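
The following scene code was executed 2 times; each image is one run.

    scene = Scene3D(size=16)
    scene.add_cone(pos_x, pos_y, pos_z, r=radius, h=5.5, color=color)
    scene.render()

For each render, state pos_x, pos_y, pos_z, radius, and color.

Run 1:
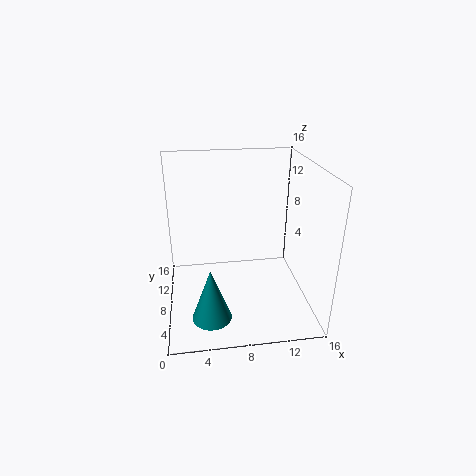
pos_x = 4.5, pos_y = 2.5, pos_z = 2, radius = 2, color = 'teal'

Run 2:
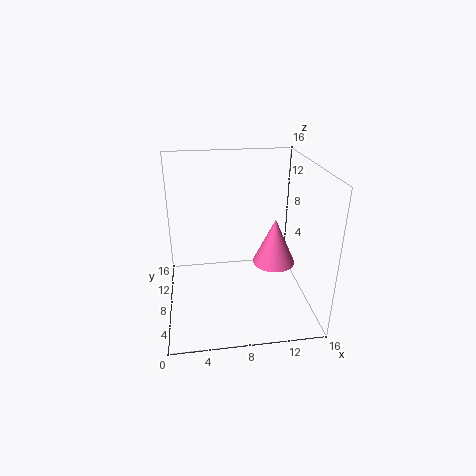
pos_x = 12.5, pos_y = 9, pos_z = 4, radius = 2.5, color = 'hotpink'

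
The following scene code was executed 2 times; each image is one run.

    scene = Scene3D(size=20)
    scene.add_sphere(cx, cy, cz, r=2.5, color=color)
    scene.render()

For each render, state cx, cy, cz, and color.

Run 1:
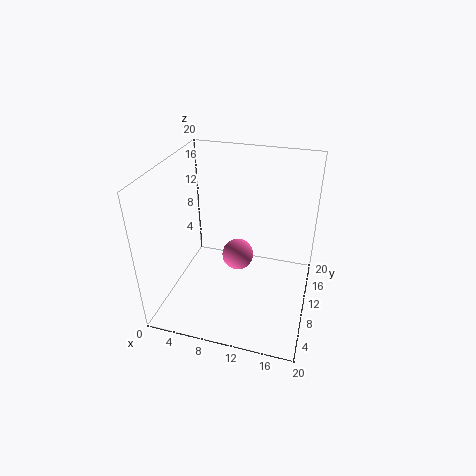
cx = 8.5; cy = 15; cz = 3.5; color = 'hotpink'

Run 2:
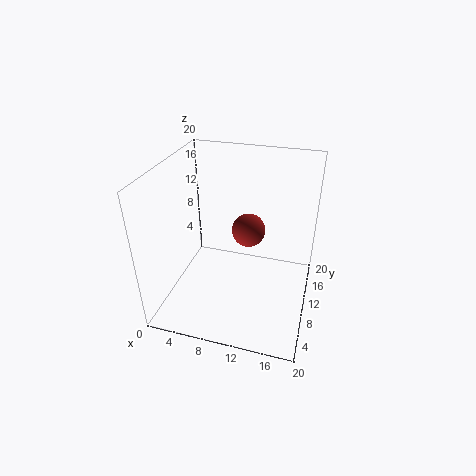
cx = 10.5; cy = 14; cz = 9; color = 'brown'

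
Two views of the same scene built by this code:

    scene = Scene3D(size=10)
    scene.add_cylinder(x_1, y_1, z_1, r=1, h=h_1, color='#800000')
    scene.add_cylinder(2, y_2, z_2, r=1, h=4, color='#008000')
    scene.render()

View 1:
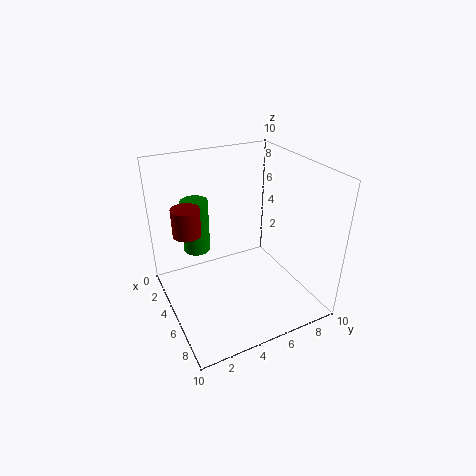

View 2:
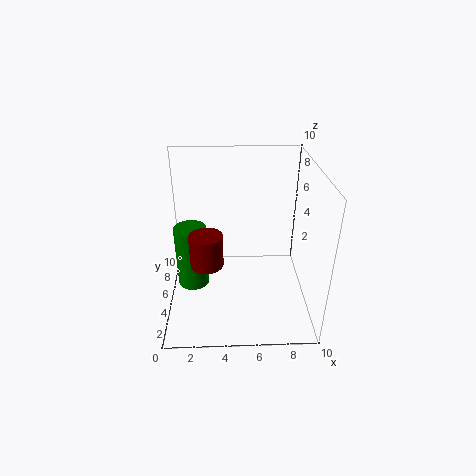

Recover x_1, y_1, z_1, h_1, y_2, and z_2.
x_1 = 3
y_1 = 2
z_1 = 5
h_1 = 2
y_2 = 3
z_2 = 3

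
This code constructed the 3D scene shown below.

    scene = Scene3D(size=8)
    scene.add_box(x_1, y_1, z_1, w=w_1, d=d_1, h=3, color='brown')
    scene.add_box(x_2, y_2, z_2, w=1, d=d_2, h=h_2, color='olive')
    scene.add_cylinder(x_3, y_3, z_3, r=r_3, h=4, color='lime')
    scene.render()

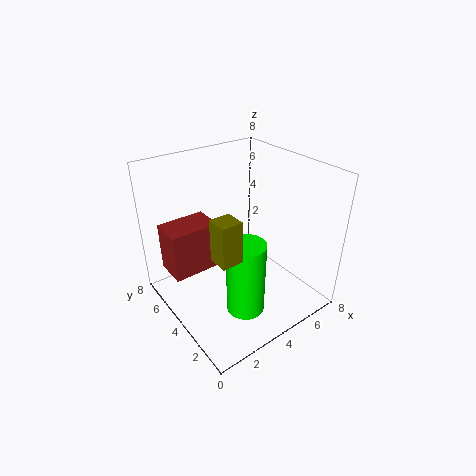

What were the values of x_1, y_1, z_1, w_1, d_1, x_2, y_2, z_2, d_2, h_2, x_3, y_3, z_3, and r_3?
x_1 = 1
y_1 = 6
z_1 = 1
w_1 = 3
d_1 = 2
x_2 = 1
y_2 = 1
z_2 = 5
d_2 = 1
h_2 = 2
x_3 = 3
y_3 = 2
z_3 = 1
r_3 = 1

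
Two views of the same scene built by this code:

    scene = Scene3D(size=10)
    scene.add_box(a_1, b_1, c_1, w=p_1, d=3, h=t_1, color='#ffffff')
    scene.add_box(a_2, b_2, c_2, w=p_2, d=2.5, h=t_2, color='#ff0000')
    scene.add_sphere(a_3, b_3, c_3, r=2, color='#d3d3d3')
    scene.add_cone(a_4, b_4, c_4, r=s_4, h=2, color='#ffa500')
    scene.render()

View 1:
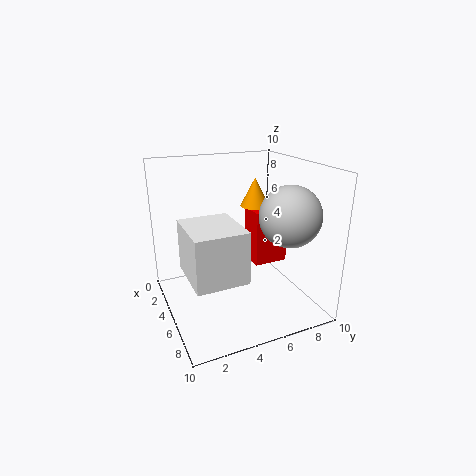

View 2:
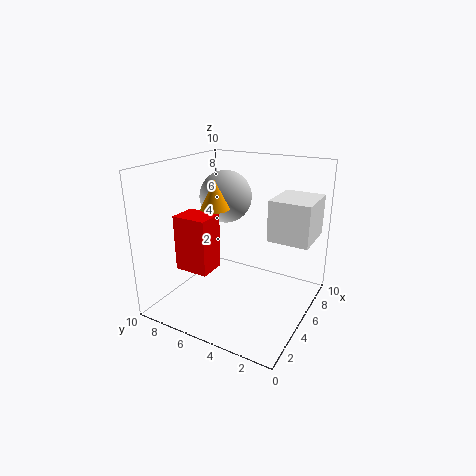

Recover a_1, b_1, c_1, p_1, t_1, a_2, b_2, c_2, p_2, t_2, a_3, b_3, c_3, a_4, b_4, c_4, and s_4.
a_1 = 6.5
b_1 = 0.5
c_1 = 4.5
p_1 = 3.5
t_1 = 3
a_2 = 3
b_2 = 6.5
c_2 = 2.5
p_2 = 2
t_2 = 4
a_3 = 7.5
b_3 = 7.5
c_3 = 7
a_4 = 4.5
b_4 = 6.5
c_4 = 7
s_4 = 1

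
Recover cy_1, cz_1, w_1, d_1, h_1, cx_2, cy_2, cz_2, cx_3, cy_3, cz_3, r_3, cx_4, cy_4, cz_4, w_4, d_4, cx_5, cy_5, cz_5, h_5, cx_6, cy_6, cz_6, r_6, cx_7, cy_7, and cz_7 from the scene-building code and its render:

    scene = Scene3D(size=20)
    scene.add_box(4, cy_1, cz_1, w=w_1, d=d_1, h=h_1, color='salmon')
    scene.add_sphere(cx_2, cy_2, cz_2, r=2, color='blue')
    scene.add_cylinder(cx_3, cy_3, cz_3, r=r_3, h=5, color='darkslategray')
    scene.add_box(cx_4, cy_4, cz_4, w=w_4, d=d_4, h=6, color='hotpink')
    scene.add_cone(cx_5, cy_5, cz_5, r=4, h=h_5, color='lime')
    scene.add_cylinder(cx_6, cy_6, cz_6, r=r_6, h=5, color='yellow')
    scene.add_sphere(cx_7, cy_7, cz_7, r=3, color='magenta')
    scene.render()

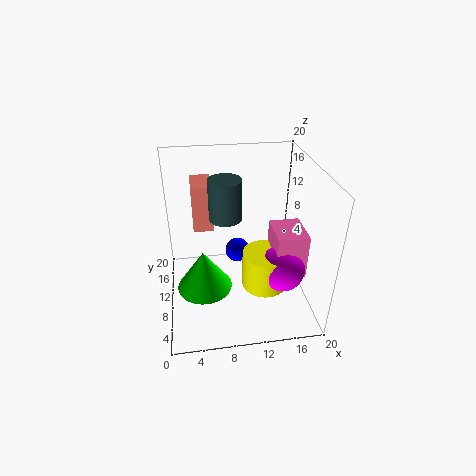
cy_1 = 14
cz_1 = 9
w_1 = 3
d_1 = 5
h_1 = 7
cx_2 = 11
cy_2 = 17
cz_2 = 3
cx_3 = 8
cy_3 = 7
cz_3 = 15
r_3 = 2
cx_4 = 14
cy_4 = 4
cz_4 = 7
w_4 = 4
d_4 = 5
cx_5 = 5
cy_5 = 10
cz_5 = 2
h_5 = 6
cx_6 = 13
cy_6 = 6
cz_6 = 5
r_6 = 3
cx_7 = 15
cy_7 = 5
cz_7 = 8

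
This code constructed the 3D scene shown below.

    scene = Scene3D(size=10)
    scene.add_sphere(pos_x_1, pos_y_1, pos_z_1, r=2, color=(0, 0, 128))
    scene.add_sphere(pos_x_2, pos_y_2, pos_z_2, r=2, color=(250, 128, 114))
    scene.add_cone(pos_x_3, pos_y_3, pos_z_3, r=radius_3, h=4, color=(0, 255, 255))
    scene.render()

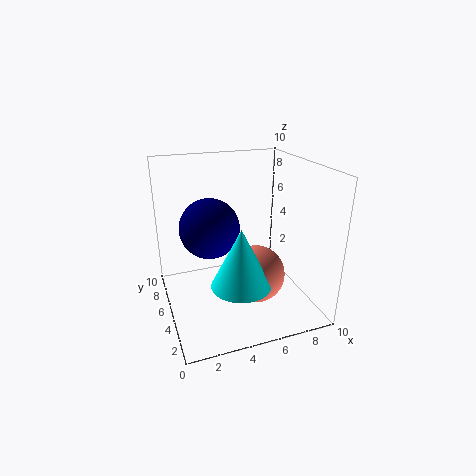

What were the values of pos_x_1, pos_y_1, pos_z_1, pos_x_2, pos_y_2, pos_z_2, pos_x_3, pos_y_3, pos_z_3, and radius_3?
pos_x_1 = 3, pos_y_1 = 5, pos_z_1 = 6, pos_x_2 = 6, pos_y_2 = 4, pos_z_2 = 2.5, pos_x_3 = 4.5, pos_y_3 = 3, pos_z_3 = 2.5, radius_3 = 2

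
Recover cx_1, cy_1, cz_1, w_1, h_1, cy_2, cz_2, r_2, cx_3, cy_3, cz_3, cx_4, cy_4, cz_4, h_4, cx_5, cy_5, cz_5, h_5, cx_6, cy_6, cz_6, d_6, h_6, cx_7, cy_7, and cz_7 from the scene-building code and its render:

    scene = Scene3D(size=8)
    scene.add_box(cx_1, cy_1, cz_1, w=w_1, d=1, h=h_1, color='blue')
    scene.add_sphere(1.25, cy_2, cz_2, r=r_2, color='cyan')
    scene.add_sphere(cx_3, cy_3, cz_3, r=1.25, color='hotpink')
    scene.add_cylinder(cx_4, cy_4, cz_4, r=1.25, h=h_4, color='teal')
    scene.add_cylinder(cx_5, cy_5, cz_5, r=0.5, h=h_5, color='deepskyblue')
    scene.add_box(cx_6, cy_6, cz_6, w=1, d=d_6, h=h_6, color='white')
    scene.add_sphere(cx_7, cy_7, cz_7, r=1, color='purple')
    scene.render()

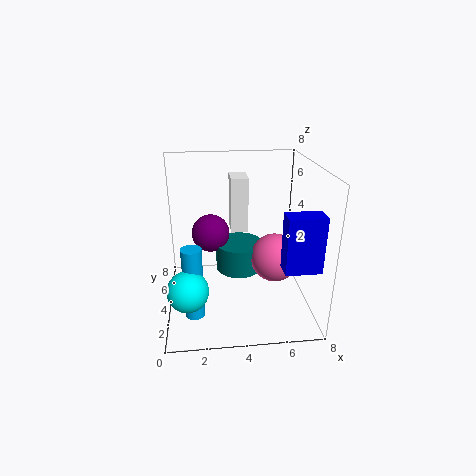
cx_1 = 5.75, cy_1 = 0.25, cz_1 = 3.75, w_1 = 1.75, h_1 = 2.75, cy_2 = 1, cz_2 = 2.75, r_2 = 1, cx_3 = 5.75, cy_3 = 2.5, cz_3 = 3.5, cx_4 = 4, cy_4 = 3.5, cz_4 = 2.5, h_4 = 1.5, cx_5 = 1.5, cy_5 = 1.5, cz_5 = 1, h_5 = 3.75, cx_6 = 3.75, cy_6 = 5.25, cz_6 = 3.75, d_6 = 1.5, h_6 = 3.25, cx_7 = 2.5, cy_7 = 3.75, cz_7 = 4.5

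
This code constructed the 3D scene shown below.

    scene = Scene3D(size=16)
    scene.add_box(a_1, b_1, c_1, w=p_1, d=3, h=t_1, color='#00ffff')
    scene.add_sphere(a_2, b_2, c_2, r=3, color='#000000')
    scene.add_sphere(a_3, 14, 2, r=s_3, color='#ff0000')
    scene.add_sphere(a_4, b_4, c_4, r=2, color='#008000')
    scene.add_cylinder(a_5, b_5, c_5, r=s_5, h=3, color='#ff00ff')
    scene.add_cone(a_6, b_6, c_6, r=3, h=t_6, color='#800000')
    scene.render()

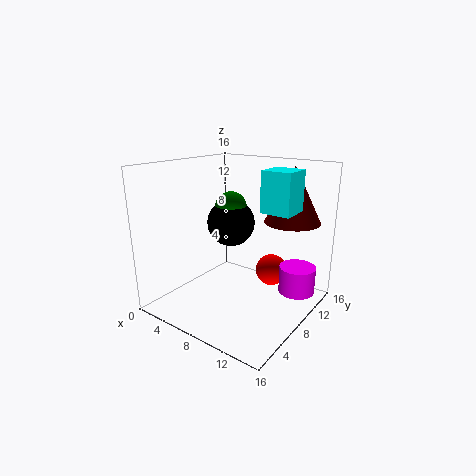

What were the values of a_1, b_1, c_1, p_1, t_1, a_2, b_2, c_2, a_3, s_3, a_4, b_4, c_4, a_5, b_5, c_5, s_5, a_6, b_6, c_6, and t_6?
a_1 = 12, b_1 = 6, c_1 = 12, p_1 = 3, t_1 = 4, a_2 = 4, b_2 = 12, c_2 = 8, a_3 = 9, s_3 = 2, a_4 = 4, b_4 = 12, c_4 = 10, a_5 = 14, b_5 = 11, c_5 = 2, s_5 = 2, a_6 = 13, b_6 = 11, c_6 = 10, t_6 = 6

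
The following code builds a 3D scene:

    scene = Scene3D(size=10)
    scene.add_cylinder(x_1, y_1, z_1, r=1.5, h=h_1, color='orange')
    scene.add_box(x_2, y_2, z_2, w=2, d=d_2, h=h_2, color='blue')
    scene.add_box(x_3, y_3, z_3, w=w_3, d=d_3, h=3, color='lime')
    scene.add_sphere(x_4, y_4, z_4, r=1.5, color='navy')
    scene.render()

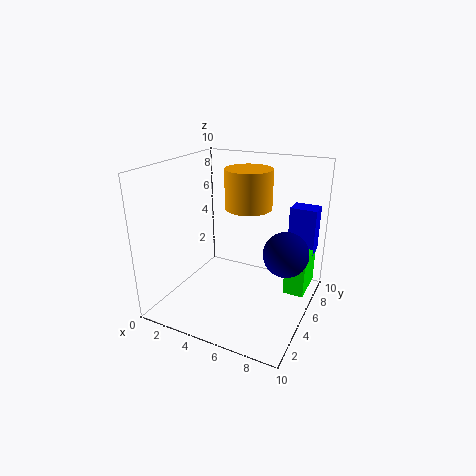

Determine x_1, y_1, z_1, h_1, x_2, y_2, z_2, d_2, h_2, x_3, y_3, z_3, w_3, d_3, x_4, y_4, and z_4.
x_1 = 6, y_1 = 4.5, z_1 = 7.5, h_1 = 2.5, x_2 = 7.5, y_2 = 8.5, z_2 = 3, d_2 = 1.5, h_2 = 3.5, x_3 = 8, y_3 = 6.5, z_3 = 0.5, w_3 = 1.5, d_3 = 3, x_4 = 8.5, y_4 = 5, z_4 = 4.5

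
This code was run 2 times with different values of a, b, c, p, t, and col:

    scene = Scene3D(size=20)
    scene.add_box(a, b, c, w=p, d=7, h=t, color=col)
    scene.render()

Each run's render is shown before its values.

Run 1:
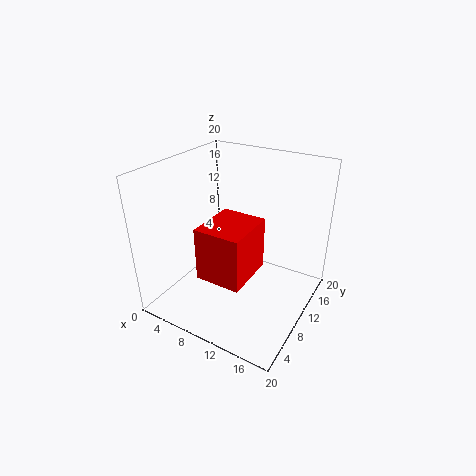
a = 8, b = 3, c = 7, p = 6, t = 7, col = 'red'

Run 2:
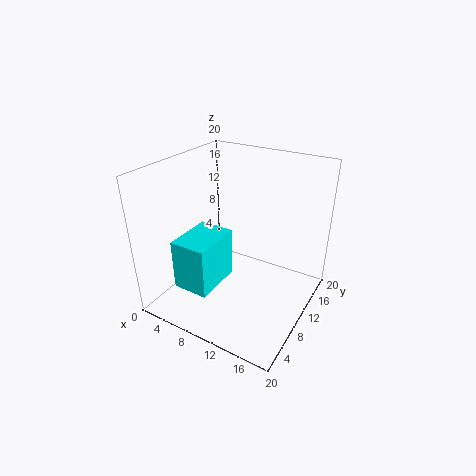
a = 4, b = 3, c = 4, p = 5, t = 7, col = 'cyan'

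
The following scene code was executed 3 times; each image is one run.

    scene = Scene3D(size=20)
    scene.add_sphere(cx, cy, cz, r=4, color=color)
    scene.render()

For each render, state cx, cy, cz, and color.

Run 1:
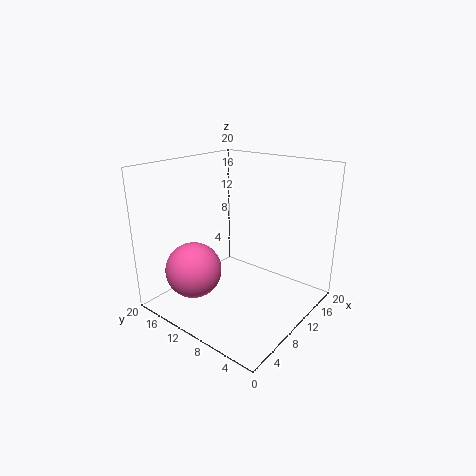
cx = 6; cy = 15; cz = 5; color = 'hotpink'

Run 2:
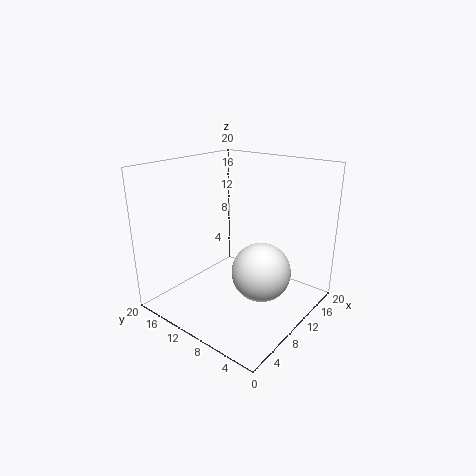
cx = 10; cy = 6; cz = 6; color = 'white'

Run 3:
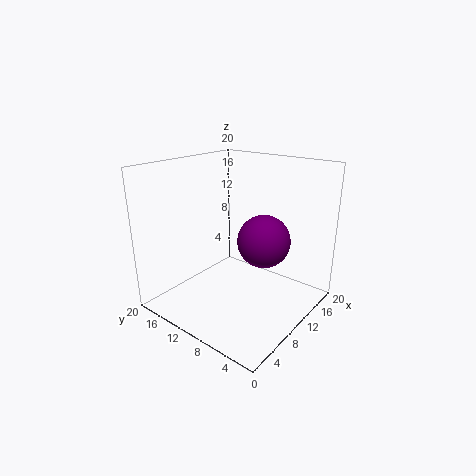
cx = 15; cy = 9; cz = 8; color = 'purple'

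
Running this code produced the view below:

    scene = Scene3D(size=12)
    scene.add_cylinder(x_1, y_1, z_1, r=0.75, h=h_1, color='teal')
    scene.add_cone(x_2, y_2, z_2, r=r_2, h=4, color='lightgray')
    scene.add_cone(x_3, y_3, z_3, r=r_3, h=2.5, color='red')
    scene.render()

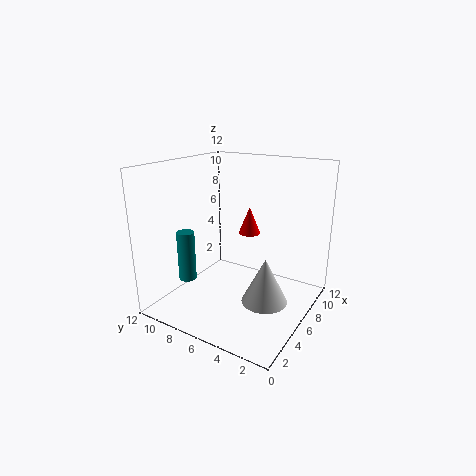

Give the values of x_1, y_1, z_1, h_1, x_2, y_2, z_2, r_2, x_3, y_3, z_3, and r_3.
x_1 = 3.75
y_1 = 9.75
z_1 = 2.25
h_1 = 4.25
x_2 = 6.75
y_2 = 3.75
z_2 = 0.25
r_2 = 2
x_3 = 9.25
y_3 = 6.75
z_3 = 5.25
r_3 = 1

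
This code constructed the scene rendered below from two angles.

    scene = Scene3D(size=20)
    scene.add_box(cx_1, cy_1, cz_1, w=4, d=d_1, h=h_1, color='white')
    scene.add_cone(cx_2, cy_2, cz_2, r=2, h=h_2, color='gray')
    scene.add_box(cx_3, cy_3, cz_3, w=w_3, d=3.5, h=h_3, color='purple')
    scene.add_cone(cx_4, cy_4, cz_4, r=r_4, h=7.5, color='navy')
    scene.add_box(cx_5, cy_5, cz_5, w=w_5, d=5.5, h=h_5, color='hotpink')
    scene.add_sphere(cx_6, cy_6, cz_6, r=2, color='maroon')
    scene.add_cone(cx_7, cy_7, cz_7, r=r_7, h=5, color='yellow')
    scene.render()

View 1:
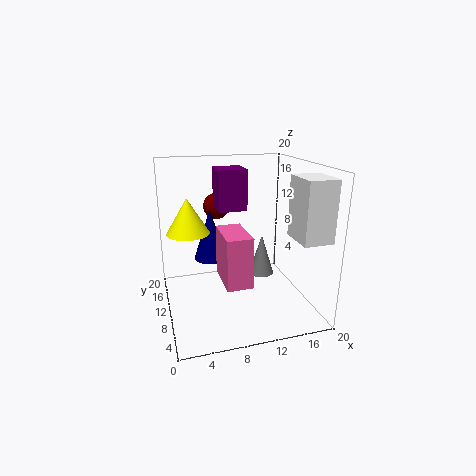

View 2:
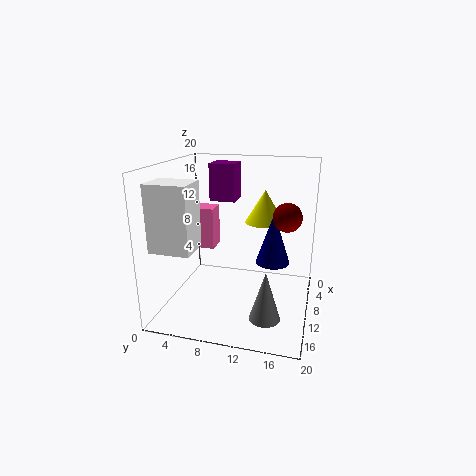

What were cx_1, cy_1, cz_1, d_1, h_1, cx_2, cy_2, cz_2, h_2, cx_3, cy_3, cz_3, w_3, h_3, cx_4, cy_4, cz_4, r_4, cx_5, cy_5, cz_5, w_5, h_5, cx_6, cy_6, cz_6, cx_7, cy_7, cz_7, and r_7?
cx_1 = 16
cy_1 = 2
cz_1 = 11
d_1 = 5
h_1 = 8
cx_2 = 15.5
cy_2 = 15
cz_2 = 1.5
h_2 = 6.5
cx_3 = 6.5
cy_3 = 6
cz_3 = 15
w_3 = 3.5
h_3 = 5
cx_4 = 7
cy_4 = 14.5
cz_4 = 5.5
r_4 = 2.5
cx_5 = 6
cy_5 = 0.5
cz_5 = 7.5
w_5 = 3
h_5 = 6
cx_6 = 8.5
cy_6 = 16.5
cz_6 = 13
cx_7 = 3.5
cy_7 = 12.5
cz_7 = 10.5
r_7 = 3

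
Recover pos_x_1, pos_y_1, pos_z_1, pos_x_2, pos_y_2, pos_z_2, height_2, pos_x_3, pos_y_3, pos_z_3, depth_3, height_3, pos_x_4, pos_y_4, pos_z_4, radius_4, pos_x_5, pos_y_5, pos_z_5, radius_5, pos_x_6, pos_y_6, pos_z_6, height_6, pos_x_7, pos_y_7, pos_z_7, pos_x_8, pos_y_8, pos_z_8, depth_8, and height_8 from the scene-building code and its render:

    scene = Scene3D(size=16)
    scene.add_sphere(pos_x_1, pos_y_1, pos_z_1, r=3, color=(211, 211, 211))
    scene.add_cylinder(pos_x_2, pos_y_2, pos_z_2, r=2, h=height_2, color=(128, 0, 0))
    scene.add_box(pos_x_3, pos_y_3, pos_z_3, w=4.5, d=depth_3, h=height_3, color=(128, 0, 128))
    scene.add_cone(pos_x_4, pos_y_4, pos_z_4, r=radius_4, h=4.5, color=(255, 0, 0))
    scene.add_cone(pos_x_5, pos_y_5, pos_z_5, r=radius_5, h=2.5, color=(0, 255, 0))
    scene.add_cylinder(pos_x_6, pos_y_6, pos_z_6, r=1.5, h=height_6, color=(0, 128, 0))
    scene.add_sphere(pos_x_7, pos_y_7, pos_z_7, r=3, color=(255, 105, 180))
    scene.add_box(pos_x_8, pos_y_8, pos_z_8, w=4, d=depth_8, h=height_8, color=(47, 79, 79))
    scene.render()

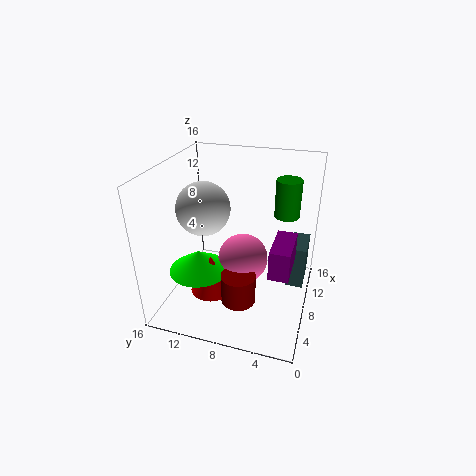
pos_x_1 = 8; pos_y_1 = 12; pos_z_1 = 11; pos_x_2 = 6.5; pos_y_2 = 7.5; pos_z_2 = 0.5; height_2 = 3.5; pos_x_3 = 3; pos_y_3 = 1.5; pos_z_3 = 7; depth_3 = 2; height_3 = 3; pos_x_4 = 7; pos_y_4 = 11; pos_z_4 = 1; radius_4 = 2.5; pos_x_5 = 7; pos_y_5 = 12.5; pos_z_5 = 3.5; radius_5 = 3.5; pos_x_6 = 13; pos_y_6 = 3.5; pos_z_6 = 9; height_6 = 4.5; pos_x_7 = 10; pos_y_7 = 8; pos_z_7 = 4; pos_x_8 = 9; pos_y_8 = 0.5; pos_z_8 = 2; depth_8 = 2; height_8 = 5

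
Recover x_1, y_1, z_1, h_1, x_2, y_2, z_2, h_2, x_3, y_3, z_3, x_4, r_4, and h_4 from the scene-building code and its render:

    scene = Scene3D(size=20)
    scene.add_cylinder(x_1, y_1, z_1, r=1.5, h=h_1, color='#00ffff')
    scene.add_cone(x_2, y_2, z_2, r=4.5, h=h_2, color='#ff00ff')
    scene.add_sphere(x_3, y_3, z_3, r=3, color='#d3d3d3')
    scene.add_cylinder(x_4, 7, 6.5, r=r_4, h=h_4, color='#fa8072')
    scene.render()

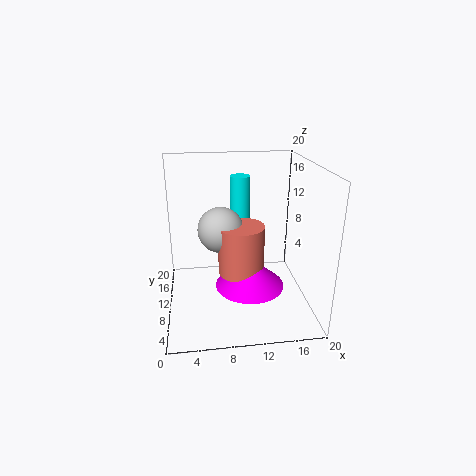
x_1 = 11, y_1 = 15, z_1 = 7.5, h_1 = 10, x_2 = 11, y_2 = 6, z_2 = 5, h_2 = 4, x_3 = 7.5, y_3 = 8.5, z_3 = 12, x_4 = 10, r_4 = 3, h_4 = 6.5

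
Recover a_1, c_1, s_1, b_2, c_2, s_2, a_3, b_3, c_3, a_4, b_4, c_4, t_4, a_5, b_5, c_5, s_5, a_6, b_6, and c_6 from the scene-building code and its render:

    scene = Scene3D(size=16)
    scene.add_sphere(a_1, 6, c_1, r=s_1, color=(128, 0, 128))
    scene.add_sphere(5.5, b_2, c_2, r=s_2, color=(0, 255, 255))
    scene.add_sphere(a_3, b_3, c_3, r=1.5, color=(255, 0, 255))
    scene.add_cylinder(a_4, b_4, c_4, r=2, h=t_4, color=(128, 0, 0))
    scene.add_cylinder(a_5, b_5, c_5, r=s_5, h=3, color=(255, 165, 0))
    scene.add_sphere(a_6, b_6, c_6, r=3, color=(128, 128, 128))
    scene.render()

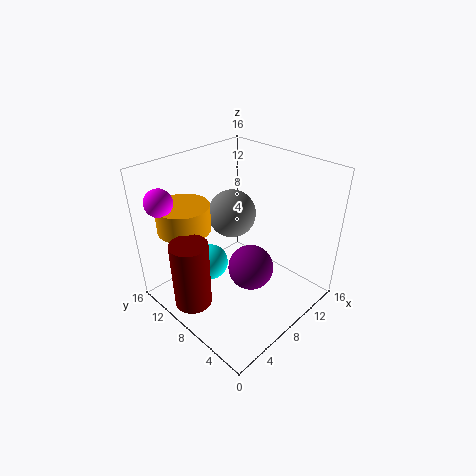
a_1 = 8
c_1 = 5
s_1 = 2.5
b_2 = 10
c_2 = 5
s_2 = 2
a_3 = 2
b_3 = 13.5
c_3 = 12.5
a_4 = 2
b_4 = 9
c_4 = 2
t_4 = 7.5
a_5 = 4.5
b_5 = 13
c_5 = 8.5
s_5 = 3
a_6 = 11.5
b_6 = 12.5
c_6 = 8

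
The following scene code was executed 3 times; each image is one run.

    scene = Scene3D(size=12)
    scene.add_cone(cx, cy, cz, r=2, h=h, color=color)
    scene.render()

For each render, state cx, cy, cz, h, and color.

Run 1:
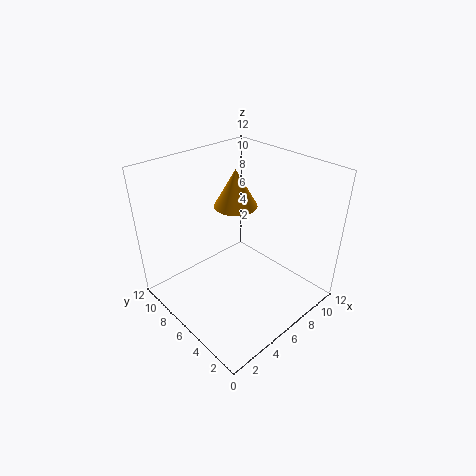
cx = 8.5; cy = 9; cz = 7; h = 3.5; color = 'orange'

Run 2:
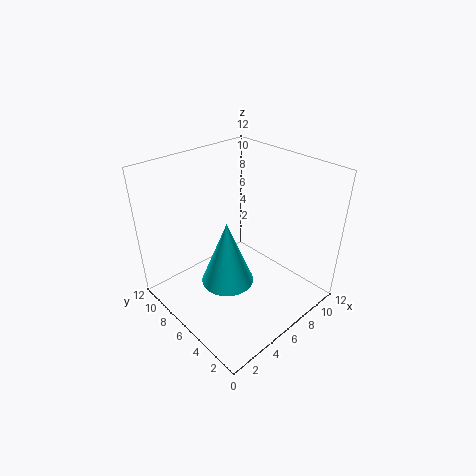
cx = 3.5; cy = 4.5; cz = 4; h = 5; color = 'cyan'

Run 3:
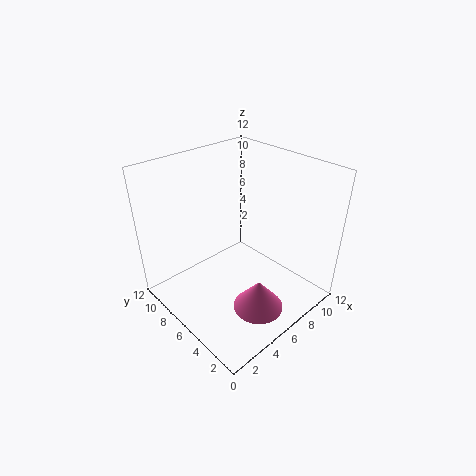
cx = 5; cy = 2.5; cz = 1.5; h = 2.5; color = 'hotpink'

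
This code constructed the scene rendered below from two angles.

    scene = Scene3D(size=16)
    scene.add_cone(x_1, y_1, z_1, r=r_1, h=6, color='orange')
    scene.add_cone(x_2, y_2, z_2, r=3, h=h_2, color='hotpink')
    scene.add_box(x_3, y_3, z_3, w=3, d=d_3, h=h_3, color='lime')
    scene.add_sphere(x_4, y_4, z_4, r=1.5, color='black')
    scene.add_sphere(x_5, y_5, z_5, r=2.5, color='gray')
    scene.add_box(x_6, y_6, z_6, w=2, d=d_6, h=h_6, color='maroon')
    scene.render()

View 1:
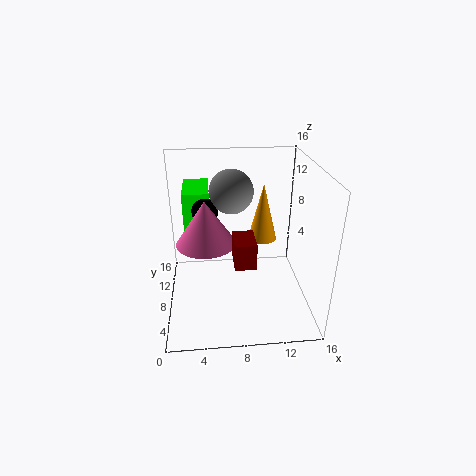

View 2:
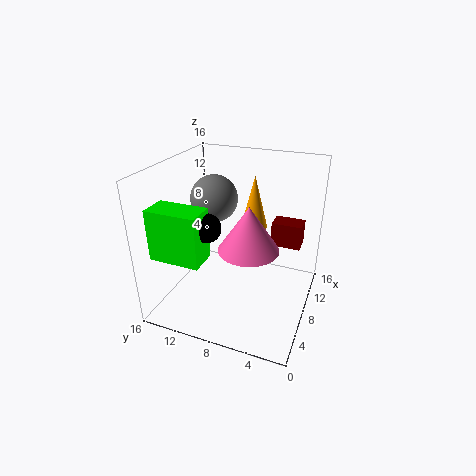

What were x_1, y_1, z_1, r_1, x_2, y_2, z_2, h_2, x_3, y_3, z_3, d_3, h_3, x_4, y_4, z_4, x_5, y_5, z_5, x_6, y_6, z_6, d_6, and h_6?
x_1 = 10.5
y_1 = 7
z_1 = 8.5
r_1 = 1.5
x_2 = 4.5
y_2 = 5.5
z_2 = 9
h_2 = 4.5
x_3 = 2
y_3 = 10
z_3 = 7
d_3 = 5.5
h_3 = 5.5
x_4 = 4.5
y_4 = 10
z_4 = 10.5
x_5 = 7.5
y_5 = 10.5
z_5 = 12.5
x_6 = 7
y_6 = 1
z_6 = 8.5
d_6 = 3
h_6 = 2.5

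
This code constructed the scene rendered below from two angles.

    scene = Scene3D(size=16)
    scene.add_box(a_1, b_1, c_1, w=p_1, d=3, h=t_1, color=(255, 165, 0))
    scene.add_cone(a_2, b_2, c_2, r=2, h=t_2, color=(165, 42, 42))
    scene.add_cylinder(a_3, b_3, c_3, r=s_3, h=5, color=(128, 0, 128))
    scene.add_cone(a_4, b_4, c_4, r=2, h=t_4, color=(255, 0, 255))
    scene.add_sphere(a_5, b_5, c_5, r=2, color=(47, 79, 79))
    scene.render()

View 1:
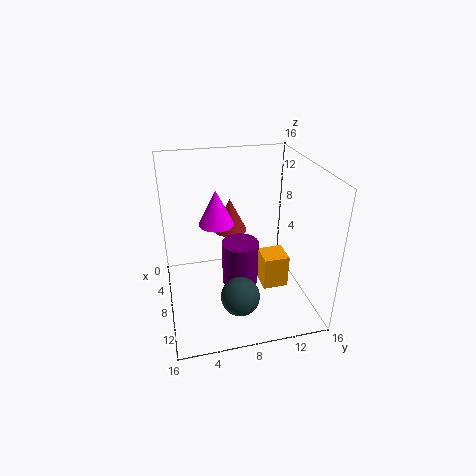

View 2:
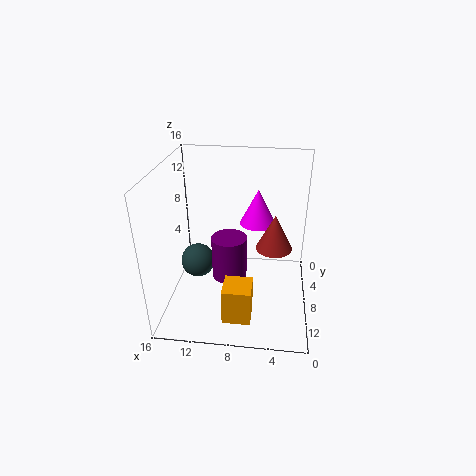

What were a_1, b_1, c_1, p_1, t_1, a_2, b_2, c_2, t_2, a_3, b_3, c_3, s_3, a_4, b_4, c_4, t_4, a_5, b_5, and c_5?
a_1 = 6, b_1 = 11, c_1 = 1, p_1 = 3, t_1 = 4, a_2 = 4, b_2 = 8, c_2 = 7, t_2 = 4, a_3 = 9, b_3 = 8, c_3 = 3, s_3 = 2, a_4 = 6, b_4 = 6, c_4 = 9, t_4 = 4, a_5 = 13, b_5 = 7, c_5 = 4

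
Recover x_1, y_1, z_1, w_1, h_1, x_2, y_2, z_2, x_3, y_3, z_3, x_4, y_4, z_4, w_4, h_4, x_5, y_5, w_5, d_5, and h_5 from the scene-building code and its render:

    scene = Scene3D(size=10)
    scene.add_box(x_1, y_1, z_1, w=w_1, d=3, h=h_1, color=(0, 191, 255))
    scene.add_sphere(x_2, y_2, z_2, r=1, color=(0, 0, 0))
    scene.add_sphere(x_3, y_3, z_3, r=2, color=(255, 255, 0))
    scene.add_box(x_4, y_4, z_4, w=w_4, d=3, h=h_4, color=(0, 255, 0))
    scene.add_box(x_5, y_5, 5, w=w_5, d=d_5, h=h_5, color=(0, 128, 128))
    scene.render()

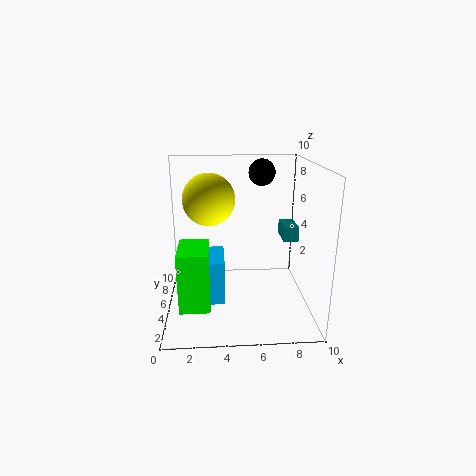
x_1 = 2
y_1 = 3
z_1 = 1
w_1 = 2
h_1 = 3
x_2 = 7
y_2 = 8
z_2 = 9
x_3 = 3
y_3 = 8
z_3 = 7
x_4 = 1
y_4 = 2
z_4 = 1
w_4 = 2
h_4 = 4
x_5 = 8
y_5 = 4
w_5 = 1
d_5 = 2
h_5 = 1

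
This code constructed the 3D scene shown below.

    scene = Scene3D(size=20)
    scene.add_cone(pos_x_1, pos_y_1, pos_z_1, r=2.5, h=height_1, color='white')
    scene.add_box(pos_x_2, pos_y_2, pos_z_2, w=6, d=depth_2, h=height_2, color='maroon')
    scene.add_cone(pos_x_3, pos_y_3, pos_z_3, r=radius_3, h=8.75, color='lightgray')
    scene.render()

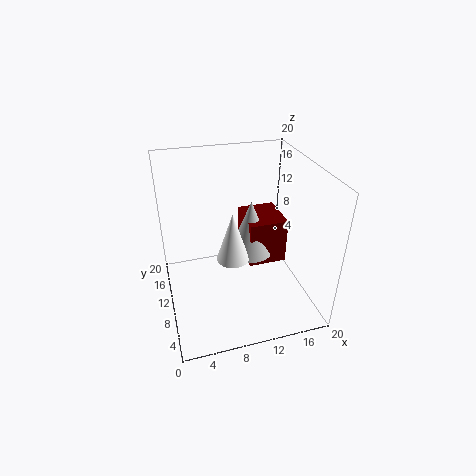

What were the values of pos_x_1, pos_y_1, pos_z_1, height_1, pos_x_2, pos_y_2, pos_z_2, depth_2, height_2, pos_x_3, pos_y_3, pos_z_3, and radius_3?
pos_x_1 = 10, pos_y_1 = 12.75, pos_z_1 = 4.5, height_1 = 7.75, pos_x_2 = 12.75, pos_y_2 = 12.5, pos_z_2 = 2.5, depth_2 = 6.75, height_2 = 7.25, pos_x_3 = 13.5, pos_y_3 = 14.75, pos_z_3 = 4, radius_3 = 3.5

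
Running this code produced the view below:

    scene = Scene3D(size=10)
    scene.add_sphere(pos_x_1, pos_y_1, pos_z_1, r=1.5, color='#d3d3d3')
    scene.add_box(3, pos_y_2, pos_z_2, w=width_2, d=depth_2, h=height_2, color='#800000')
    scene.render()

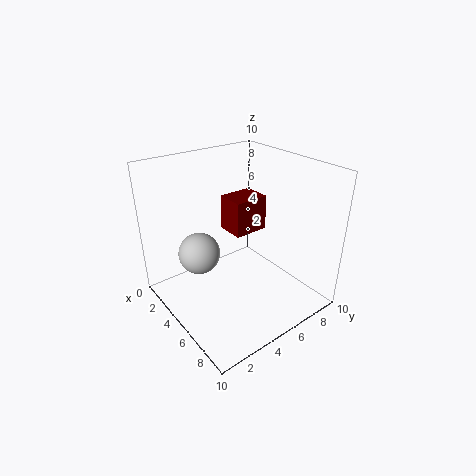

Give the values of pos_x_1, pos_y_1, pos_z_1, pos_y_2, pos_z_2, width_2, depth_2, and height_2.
pos_x_1 = 3; pos_y_1 = 3; pos_z_1 = 3.5; pos_y_2 = 5; pos_z_2 = 5; width_2 = 2; depth_2 = 2.5; height_2 = 2.5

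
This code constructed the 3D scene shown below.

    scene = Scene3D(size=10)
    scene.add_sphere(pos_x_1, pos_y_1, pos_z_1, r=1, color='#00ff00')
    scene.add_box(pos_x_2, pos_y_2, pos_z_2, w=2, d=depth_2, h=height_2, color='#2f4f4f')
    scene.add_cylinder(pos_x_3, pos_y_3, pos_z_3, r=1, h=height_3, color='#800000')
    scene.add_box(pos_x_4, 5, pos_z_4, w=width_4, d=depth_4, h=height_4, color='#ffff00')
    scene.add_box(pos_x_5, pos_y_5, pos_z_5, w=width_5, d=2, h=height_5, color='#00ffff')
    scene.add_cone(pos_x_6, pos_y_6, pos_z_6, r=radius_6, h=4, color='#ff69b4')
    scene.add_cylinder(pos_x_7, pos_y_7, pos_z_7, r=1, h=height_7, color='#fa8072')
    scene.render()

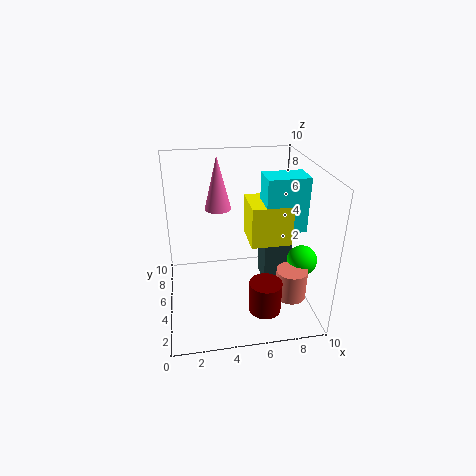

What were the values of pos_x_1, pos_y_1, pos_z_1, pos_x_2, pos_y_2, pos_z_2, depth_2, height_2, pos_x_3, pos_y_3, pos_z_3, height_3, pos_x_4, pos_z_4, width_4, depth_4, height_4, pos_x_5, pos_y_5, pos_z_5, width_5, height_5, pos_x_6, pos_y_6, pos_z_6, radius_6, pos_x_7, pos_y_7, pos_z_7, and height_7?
pos_x_1 = 9
pos_y_1 = 3
pos_z_1 = 4
pos_x_2 = 7
pos_y_2 = 5
pos_z_2 = 1
depth_2 = 2
height_2 = 3
pos_x_3 = 6
pos_y_3 = 1
pos_z_3 = 2
height_3 = 2
pos_x_4 = 6
pos_z_4 = 4
width_4 = 3
depth_4 = 3
height_4 = 3
pos_x_5 = 7
pos_y_5 = 5
pos_z_5 = 5
width_5 = 3
height_5 = 4
pos_x_6 = 4
pos_y_6 = 8
pos_z_6 = 6
radius_6 = 1
pos_x_7 = 8
pos_y_7 = 2
pos_z_7 = 2
height_7 = 2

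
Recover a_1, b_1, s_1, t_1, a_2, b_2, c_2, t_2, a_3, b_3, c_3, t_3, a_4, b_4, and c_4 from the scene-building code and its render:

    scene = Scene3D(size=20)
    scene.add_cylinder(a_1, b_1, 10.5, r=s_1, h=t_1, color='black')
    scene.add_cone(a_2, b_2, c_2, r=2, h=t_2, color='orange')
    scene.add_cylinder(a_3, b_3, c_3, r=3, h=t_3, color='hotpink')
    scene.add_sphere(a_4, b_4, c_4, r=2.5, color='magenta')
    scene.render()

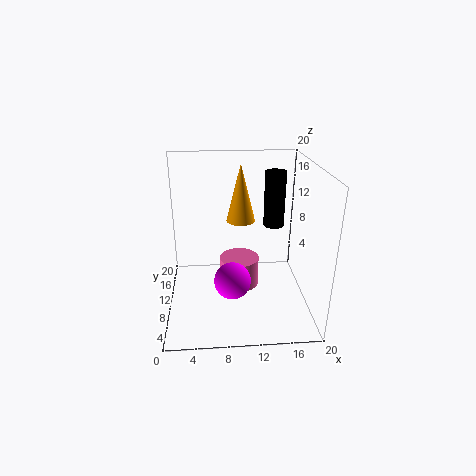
a_1 = 15.5; b_1 = 13; s_1 = 1.5; t_1 = 8; a_2 = 10.5; b_2 = 11.5; c_2 = 12; t_2 = 8; a_3 = 10.5; b_3 = 13.5; c_3 = 0.5; t_3 = 4.5; a_4 = 9; b_4 = 7; c_4 = 5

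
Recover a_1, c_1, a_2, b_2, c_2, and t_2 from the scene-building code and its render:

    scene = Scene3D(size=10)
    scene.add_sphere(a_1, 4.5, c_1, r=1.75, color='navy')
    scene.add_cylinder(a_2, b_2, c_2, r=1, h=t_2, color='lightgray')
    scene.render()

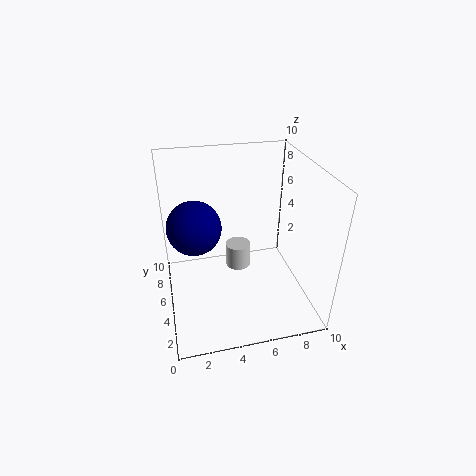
a_1 = 2; c_1 = 6.5; a_2 = 5.75; b_2 = 8; c_2 = 0.5; t_2 = 2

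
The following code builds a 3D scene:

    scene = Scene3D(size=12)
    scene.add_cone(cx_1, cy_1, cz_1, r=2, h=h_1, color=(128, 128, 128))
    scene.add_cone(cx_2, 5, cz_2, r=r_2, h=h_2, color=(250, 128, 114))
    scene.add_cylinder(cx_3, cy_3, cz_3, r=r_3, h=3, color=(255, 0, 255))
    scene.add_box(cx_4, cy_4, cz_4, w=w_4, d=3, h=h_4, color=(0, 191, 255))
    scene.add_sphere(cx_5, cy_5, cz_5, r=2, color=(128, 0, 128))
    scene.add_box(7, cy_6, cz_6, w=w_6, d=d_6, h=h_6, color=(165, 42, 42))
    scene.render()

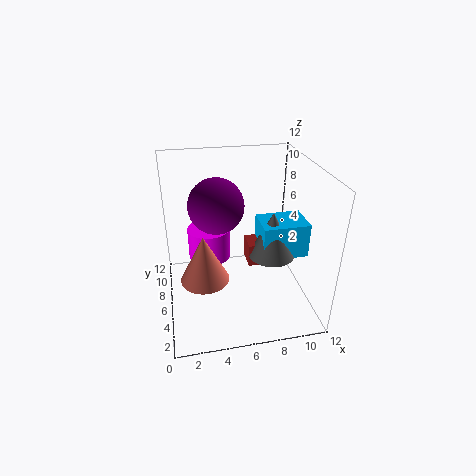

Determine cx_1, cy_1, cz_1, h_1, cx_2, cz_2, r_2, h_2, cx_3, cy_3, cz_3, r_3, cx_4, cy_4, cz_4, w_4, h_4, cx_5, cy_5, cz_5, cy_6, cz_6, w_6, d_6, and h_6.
cx_1 = 9; cy_1 = 6; cz_1 = 4; h_1 = 4; cx_2 = 3; cz_2 = 3; r_2 = 2; h_2 = 4; cx_3 = 4; cy_3 = 10; cz_3 = 2; r_3 = 2; cx_4 = 8; cy_4 = 5; cz_4 = 4; w_4 = 4; h_4 = 3; cx_5 = 4; cy_5 = 4; cz_5 = 10; cy_6 = 6; cz_6 = 3; w_6 = 2; d_6 = 2; h_6 = 2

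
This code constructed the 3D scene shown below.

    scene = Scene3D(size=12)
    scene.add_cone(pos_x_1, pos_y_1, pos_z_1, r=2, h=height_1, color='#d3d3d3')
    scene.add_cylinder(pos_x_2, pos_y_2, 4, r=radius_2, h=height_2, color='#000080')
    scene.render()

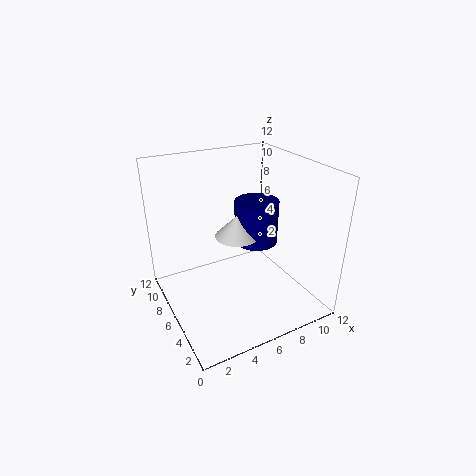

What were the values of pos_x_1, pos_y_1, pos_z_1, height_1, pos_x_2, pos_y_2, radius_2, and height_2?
pos_x_1 = 7
pos_y_1 = 8
pos_z_1 = 5
height_1 = 2
pos_x_2 = 9
pos_y_2 = 8
radius_2 = 2
height_2 = 4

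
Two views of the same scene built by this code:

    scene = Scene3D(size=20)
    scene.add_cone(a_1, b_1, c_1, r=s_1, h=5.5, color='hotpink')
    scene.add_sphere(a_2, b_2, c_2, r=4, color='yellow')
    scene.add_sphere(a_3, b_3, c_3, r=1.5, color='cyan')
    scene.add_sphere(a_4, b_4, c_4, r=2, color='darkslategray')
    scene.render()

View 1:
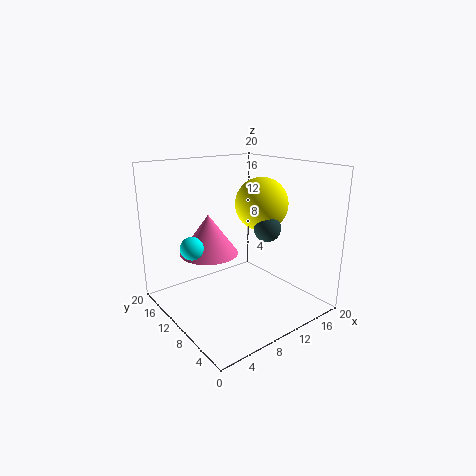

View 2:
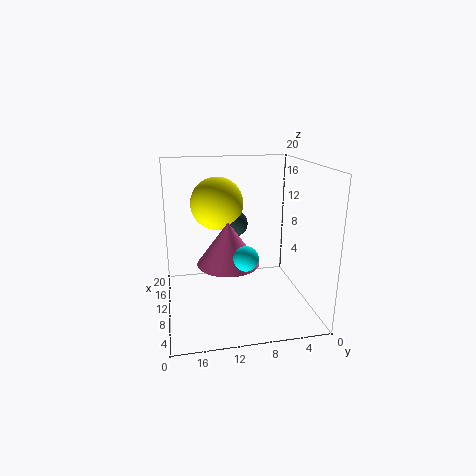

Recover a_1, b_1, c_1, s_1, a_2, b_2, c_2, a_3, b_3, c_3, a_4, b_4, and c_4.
a_1 = 6.5; b_1 = 12; c_1 = 8; s_1 = 4; a_2 = 16; b_2 = 12; c_2 = 13.5; a_3 = 3; b_3 = 10.5; c_3 = 10; a_4 = 15; b_4 = 9.5; c_4 = 10.5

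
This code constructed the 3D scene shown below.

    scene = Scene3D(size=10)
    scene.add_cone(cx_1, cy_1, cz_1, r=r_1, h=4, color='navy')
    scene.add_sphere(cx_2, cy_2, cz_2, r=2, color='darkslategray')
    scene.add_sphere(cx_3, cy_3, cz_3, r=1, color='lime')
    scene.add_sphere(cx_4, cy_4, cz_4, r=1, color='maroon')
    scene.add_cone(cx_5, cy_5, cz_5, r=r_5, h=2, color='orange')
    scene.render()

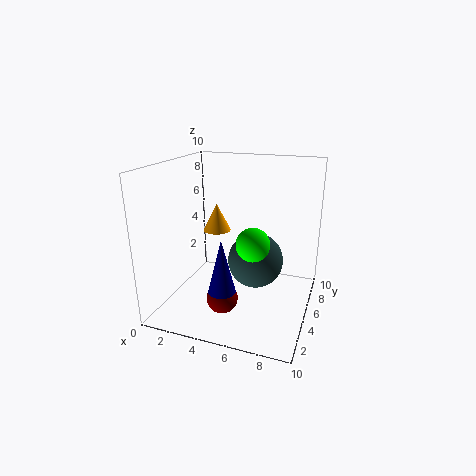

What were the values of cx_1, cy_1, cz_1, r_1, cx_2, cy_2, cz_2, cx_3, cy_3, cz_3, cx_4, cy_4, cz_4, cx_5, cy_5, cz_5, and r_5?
cx_1 = 5
cy_1 = 2
cz_1 = 2
r_1 = 1
cx_2 = 6
cy_2 = 6
cz_2 = 3
cx_3 = 7
cy_3 = 2
cz_3 = 6
cx_4 = 5
cy_4 = 2
cz_4 = 2
cx_5 = 3
cy_5 = 6
cz_5 = 5
r_5 = 1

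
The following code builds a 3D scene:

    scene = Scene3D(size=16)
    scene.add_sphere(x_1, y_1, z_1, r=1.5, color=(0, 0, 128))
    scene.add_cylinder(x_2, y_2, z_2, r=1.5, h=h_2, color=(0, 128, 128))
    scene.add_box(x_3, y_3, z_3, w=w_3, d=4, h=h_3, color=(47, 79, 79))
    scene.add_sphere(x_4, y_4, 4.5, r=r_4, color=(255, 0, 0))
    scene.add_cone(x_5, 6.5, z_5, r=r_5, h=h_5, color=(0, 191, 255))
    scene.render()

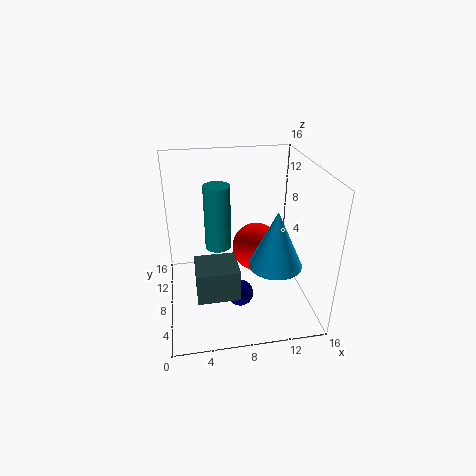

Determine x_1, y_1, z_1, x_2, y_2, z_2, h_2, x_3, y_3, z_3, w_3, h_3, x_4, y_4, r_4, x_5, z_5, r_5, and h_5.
x_1 = 8; y_1 = 6.5; z_1 = 1.5; x_2 = 6; y_2 = 10; z_2 = 6; h_2 = 7.5; x_3 = 3; y_3 = 3.5; z_3 = 3; w_3 = 4.5; h_3 = 3.5; x_4 = 11; y_4 = 11.5; r_4 = 3; x_5 = 12; z_5 = 5; r_5 = 3; h_5 = 6.5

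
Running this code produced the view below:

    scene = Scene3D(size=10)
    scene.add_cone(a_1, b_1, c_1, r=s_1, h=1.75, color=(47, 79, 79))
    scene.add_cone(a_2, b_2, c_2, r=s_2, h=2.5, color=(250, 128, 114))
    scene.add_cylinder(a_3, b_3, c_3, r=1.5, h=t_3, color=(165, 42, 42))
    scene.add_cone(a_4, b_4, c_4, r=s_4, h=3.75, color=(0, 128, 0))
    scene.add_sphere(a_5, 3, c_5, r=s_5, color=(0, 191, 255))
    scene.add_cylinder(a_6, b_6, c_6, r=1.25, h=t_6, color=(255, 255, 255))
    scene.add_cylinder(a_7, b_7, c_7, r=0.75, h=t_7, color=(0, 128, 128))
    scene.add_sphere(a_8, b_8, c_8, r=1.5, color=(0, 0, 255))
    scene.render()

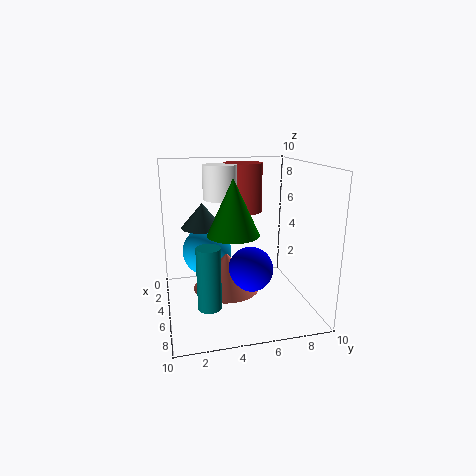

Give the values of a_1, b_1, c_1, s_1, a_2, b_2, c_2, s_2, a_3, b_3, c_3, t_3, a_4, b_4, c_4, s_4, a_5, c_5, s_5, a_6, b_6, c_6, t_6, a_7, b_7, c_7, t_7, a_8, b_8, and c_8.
a_1 = 3.5; b_1 = 2.75; c_1 = 5.5; s_1 = 1.5; a_2 = 5.75; b_2 = 4; c_2 = 1.75; s_2 = 2.25; a_3 = 1.5; b_3 = 6.25; c_3 = 6; t_3 = 3.75; a_4 = 5.75; b_4 = 4.5; c_4 = 5.5; s_4 = 1.75; a_5 = 3.75; c_5 = 3.75; s_5 = 1.75; a_6 = 2.5; b_6 = 4.25; c_6 = 7.25; t_6 = 2.5; a_7 = 7.75; b_7 = 2.5; c_7 = 1.5; t_7 = 4; a_8 = 6.5; b_8 = 5.5; c_8 = 3.25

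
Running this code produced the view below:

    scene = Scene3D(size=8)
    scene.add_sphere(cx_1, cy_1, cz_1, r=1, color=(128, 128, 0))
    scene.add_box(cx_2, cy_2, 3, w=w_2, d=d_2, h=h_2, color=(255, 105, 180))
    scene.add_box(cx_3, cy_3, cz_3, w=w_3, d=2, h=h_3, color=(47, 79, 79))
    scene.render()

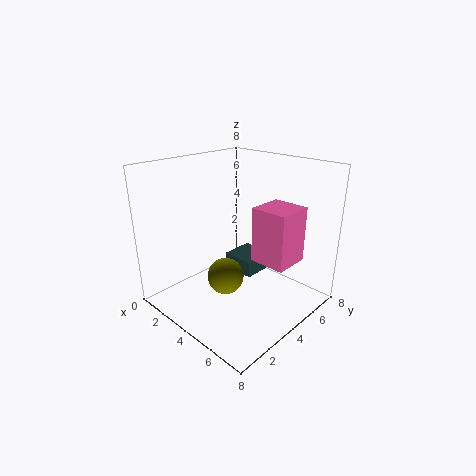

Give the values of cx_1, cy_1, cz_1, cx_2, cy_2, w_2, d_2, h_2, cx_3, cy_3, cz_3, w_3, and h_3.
cx_1 = 4, cy_1 = 3, cz_1 = 2, cx_2 = 5, cy_2 = 4, w_2 = 2, d_2 = 2, h_2 = 3, cx_3 = 2, cy_3 = 5, cz_3 = 1, w_3 = 2, h_3 = 1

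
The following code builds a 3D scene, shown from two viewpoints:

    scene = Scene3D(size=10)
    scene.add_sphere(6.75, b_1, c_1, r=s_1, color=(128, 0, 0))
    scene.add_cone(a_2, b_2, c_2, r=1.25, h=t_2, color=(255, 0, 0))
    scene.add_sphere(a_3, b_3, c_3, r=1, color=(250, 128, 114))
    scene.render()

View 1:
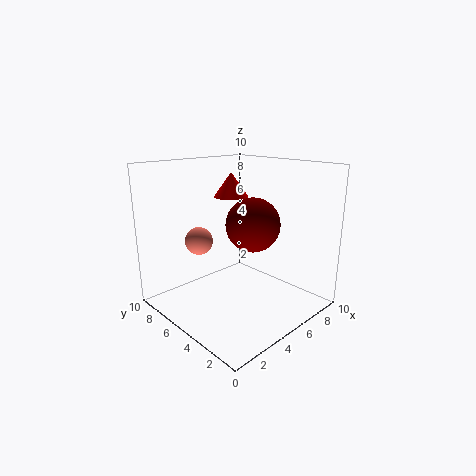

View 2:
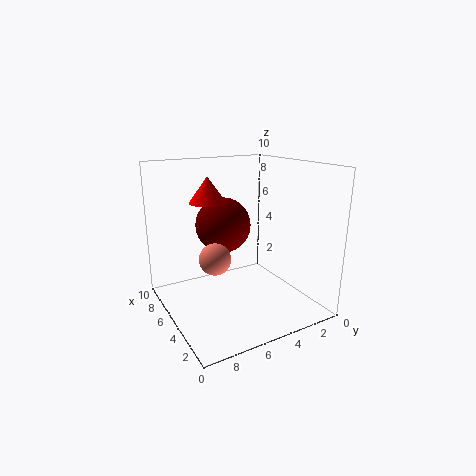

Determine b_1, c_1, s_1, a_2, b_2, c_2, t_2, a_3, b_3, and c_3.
b_1 = 5.25; c_1 = 5.5; s_1 = 2; a_2 = 6; b_2 = 6.75; c_2 = 7.5; t_2 = 1.75; a_3 = 3.5; b_3 = 7.5; c_3 = 4.5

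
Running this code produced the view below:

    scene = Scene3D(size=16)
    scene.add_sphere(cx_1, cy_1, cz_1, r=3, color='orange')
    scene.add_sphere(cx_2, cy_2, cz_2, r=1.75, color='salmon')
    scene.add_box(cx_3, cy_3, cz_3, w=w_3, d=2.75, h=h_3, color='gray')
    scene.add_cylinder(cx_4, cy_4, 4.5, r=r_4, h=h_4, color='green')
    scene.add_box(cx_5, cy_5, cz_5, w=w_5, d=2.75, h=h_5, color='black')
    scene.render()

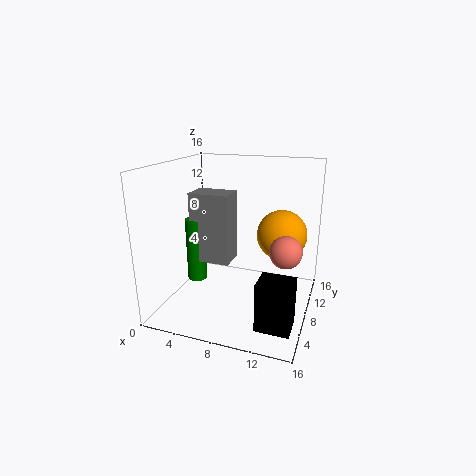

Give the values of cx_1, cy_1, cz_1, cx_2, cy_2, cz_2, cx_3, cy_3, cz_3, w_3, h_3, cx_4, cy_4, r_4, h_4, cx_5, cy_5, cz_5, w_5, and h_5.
cx_1 = 12; cy_1 = 12.5; cz_1 = 7.25; cx_2 = 13.5; cy_2 = 7.5; cz_2 = 7.25; cx_3 = 4.5; cy_3 = 3.5; cz_3 = 6.75; w_3 = 4; h_3 = 7; cx_4 = 4.75; cy_4 = 4.25; r_4 = 1; h_4 = 6.5; cx_5 = 12.25; cy_5 = 0.25; cz_5 = 2.25; w_5 = 3.25; h_5 = 4.75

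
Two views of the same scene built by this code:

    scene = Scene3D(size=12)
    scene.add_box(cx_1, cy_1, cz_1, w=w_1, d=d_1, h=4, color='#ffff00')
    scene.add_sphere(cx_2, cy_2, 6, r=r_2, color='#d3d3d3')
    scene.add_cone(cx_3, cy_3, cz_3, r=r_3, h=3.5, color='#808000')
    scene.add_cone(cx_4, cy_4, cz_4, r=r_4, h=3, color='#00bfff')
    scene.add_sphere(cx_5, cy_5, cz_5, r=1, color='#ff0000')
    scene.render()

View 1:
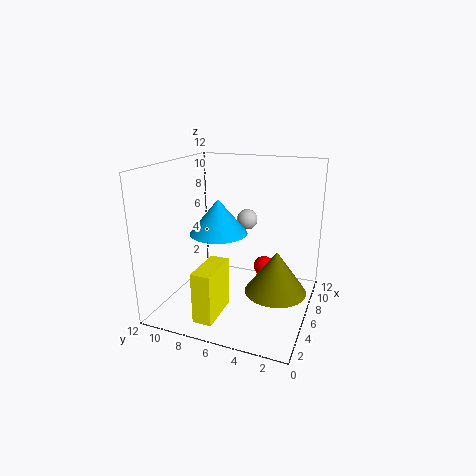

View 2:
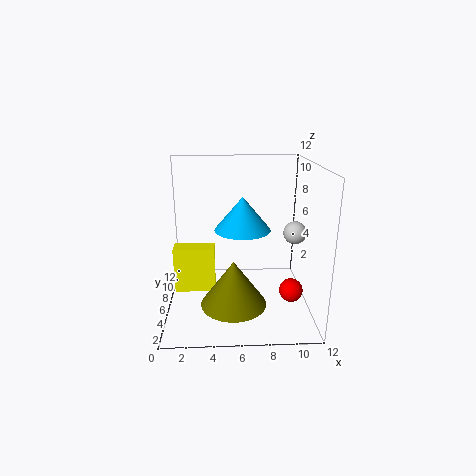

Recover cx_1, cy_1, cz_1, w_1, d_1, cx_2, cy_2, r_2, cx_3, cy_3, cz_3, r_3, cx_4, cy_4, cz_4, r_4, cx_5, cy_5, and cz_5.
cx_1 = 0.5; cy_1 = 6; cz_1 = 1; w_1 = 3.5; d_1 = 1.5; cx_2 = 11; cy_2 = 7; r_2 = 1; cx_3 = 5.5; cy_3 = 2.5; cz_3 = 2; r_3 = 2.5; cx_4 = 6.5; cy_4 = 8; cz_4 = 6; r_4 = 2.5; cx_5 = 10.5; cy_5 = 5; cz_5 = 1.5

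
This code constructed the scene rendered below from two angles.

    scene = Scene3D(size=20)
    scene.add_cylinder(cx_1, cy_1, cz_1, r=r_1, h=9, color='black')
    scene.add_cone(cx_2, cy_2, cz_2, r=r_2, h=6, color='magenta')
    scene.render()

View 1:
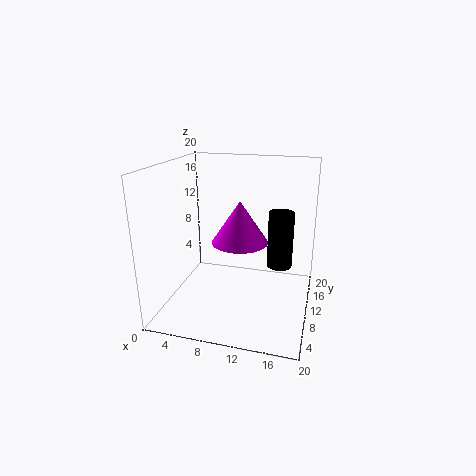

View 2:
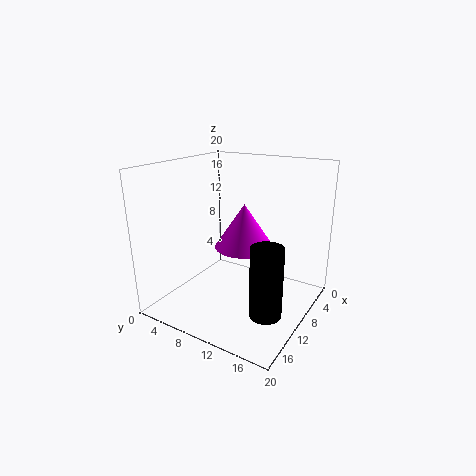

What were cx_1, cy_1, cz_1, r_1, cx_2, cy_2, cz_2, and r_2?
cx_1 = 15; cy_1 = 17; cz_1 = 3; r_1 = 2; cx_2 = 10; cy_2 = 11; cz_2 = 9; r_2 = 4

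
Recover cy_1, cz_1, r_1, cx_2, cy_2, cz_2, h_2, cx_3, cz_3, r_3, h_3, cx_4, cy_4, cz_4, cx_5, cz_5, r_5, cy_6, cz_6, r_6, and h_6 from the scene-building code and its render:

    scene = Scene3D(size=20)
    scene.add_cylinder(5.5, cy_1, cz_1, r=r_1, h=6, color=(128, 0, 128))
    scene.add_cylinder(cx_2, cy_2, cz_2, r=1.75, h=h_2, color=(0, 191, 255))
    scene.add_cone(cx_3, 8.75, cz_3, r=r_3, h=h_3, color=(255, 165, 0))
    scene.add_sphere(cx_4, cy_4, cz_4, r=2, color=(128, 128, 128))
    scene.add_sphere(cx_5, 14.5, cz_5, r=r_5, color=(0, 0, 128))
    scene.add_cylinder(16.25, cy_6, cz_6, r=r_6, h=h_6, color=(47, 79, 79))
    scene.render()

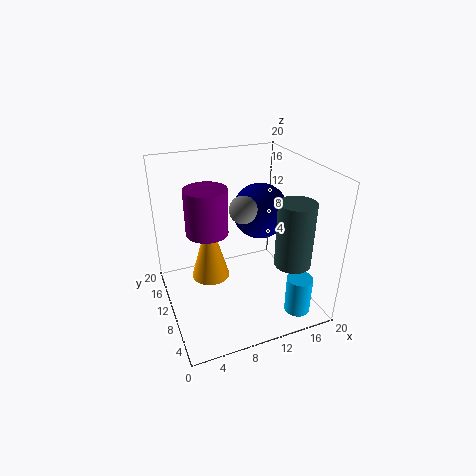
cy_1 = 9.5
cz_1 = 12
r_1 = 2.75
cx_2 = 16.25
cy_2 = 3.25
cz_2 = 0.75
h_2 = 5.25
cx_3 = 5.5
cz_3 = 6
r_3 = 2.5
h_3 = 8.75
cx_4 = 11.5
cy_4 = 11.75
cz_4 = 13.25
cx_5 = 15.5
cz_5 = 11.25
r_5 = 4.25
cy_6 = 5.5
cz_6 = 7
r_6 = 2.5
h_6 = 9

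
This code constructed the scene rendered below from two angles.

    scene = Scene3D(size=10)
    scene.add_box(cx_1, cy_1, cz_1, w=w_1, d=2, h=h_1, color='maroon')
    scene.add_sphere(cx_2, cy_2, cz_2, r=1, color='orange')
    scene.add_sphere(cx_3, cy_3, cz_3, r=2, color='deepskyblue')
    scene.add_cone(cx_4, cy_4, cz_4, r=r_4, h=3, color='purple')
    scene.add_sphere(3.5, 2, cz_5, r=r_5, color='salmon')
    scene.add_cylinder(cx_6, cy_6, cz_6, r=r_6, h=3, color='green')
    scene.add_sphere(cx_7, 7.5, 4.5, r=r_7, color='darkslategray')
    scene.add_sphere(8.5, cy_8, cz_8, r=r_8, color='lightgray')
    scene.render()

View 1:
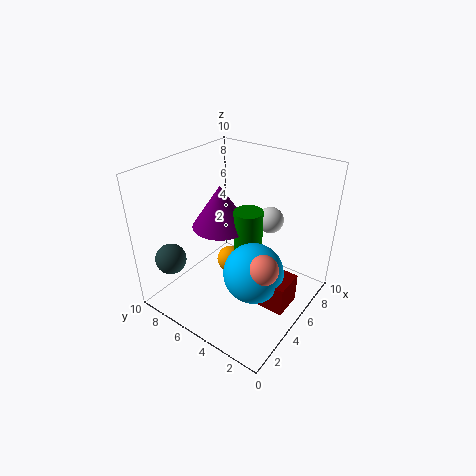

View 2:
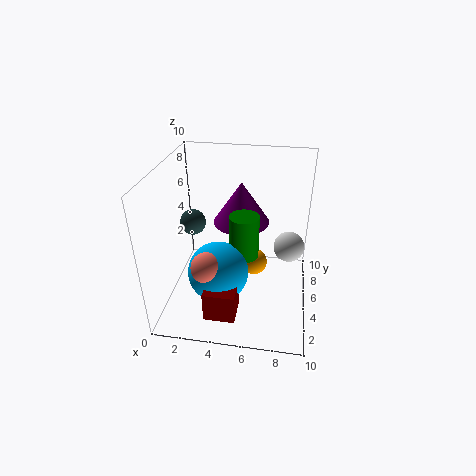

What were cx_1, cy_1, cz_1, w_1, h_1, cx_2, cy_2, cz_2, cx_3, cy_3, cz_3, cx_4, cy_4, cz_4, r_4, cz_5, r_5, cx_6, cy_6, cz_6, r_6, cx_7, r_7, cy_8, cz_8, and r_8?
cx_1 = 3.5, cy_1 = 0.5, cz_1 = 1.5, w_1 = 2, h_1 = 2, cx_2 = 6, cy_2 = 6.5, cz_2 = 2, cx_3 = 4, cy_3 = 3, cz_3 = 3.5, cx_4 = 5, cy_4 = 6.5, cz_4 = 5.5, r_4 = 2, cz_5 = 4.5, r_5 = 1, cx_6 = 5.5, cy_6 = 4.5, cz_6 = 4, r_6 = 1, cx_7 = 1, r_7 = 1, cy_8 = 4.5, cz_8 = 5, r_8 = 1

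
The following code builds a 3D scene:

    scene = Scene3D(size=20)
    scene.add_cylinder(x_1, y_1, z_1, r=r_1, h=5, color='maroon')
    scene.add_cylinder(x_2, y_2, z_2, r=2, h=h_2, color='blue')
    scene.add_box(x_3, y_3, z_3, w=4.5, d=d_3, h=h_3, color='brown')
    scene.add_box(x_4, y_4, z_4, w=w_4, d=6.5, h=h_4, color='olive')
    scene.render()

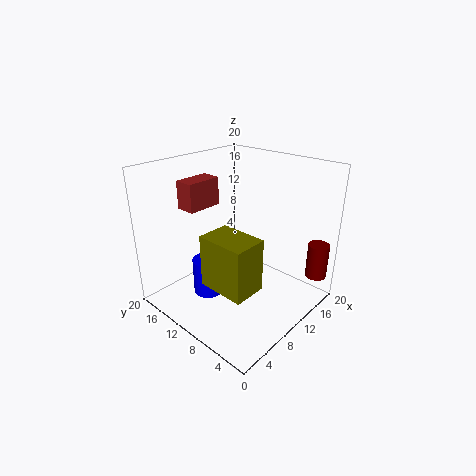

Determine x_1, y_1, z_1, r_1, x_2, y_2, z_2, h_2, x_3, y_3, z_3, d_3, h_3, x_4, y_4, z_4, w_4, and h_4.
x_1 = 17.5; y_1 = 1.5; z_1 = 4; r_1 = 1.5; x_2 = 5.5; y_2 = 11.5; z_2 = 3; h_2 = 5; x_3 = 3; y_3 = 11; z_3 = 15.5; d_3 = 2.5; h_3 = 3.5; x_4 = 3.5; y_4 = 4; z_4 = 5.5; w_4 = 4.5; h_4 = 7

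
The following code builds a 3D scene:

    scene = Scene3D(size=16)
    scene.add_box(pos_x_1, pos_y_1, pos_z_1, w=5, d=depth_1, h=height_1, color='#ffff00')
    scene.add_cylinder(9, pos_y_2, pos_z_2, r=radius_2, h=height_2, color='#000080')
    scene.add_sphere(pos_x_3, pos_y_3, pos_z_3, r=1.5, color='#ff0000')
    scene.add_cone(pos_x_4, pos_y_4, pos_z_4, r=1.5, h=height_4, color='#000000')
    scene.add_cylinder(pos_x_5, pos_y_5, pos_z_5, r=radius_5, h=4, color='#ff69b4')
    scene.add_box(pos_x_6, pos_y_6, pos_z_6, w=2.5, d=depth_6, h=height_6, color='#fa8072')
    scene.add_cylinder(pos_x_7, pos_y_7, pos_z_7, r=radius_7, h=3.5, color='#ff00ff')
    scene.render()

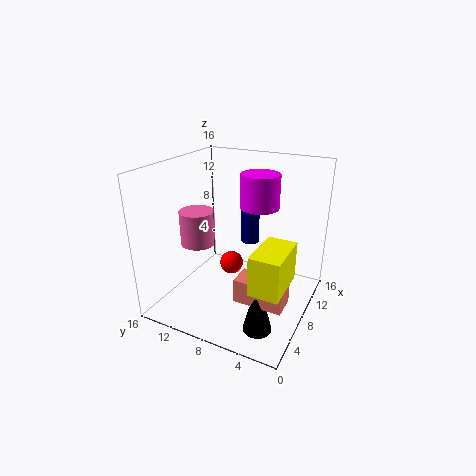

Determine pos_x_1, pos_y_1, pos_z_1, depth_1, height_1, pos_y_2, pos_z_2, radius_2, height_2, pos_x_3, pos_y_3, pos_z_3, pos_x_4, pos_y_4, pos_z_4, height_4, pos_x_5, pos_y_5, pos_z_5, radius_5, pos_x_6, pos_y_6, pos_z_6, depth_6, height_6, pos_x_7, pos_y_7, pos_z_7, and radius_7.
pos_x_1 = 2; pos_y_1 = 1; pos_z_1 = 5.5; depth_1 = 3; height_1 = 4; pos_y_2 = 7; pos_z_2 = 7.5; radius_2 = 1; height_2 = 3.5; pos_x_3 = 12; pos_y_3 = 11; pos_z_3 = 2; pos_x_4 = 3.5; pos_y_4 = 3.5; pos_z_4 = 0.5; height_4 = 6; pos_x_5 = 7.5; pos_y_5 = 13; pos_z_5 = 6.5; radius_5 = 2; pos_x_6 = 3; pos_y_6 = 1; pos_z_6 = 3.5; depth_6 = 5; height_6 = 2.5; pos_x_7 = 8; pos_y_7 = 5.5; pos_z_7 = 12; radius_7 = 2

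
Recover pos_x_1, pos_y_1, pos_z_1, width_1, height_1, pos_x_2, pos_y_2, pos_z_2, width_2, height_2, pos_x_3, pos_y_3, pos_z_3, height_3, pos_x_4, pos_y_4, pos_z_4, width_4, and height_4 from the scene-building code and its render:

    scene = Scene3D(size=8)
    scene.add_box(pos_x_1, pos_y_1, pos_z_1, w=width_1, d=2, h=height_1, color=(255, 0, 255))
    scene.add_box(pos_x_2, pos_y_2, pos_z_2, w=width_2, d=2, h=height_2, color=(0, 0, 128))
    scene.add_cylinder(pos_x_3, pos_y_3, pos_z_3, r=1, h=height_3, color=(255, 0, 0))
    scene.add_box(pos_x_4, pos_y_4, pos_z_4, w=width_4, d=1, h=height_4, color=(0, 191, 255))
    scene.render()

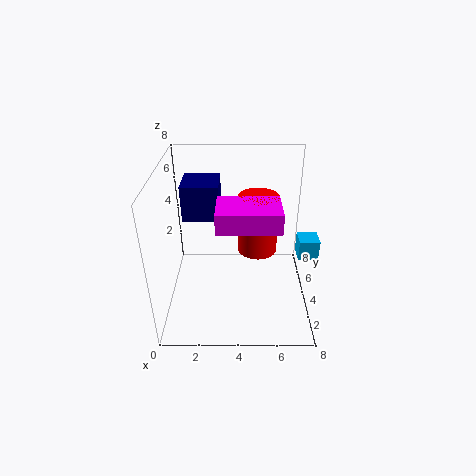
pos_x_1 = 3
pos_y_1 = 1
pos_z_1 = 6
width_1 = 3
height_1 = 1
pos_x_2 = 1
pos_y_2 = 4
pos_z_2 = 5
width_2 = 2
height_2 = 2
pos_x_3 = 5
pos_y_3 = 3
pos_z_3 = 4
height_3 = 3
pos_x_4 = 7
pos_y_4 = 2
pos_z_4 = 4
width_4 = 1
height_4 = 1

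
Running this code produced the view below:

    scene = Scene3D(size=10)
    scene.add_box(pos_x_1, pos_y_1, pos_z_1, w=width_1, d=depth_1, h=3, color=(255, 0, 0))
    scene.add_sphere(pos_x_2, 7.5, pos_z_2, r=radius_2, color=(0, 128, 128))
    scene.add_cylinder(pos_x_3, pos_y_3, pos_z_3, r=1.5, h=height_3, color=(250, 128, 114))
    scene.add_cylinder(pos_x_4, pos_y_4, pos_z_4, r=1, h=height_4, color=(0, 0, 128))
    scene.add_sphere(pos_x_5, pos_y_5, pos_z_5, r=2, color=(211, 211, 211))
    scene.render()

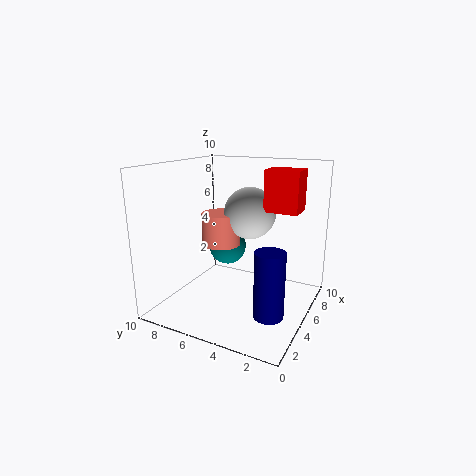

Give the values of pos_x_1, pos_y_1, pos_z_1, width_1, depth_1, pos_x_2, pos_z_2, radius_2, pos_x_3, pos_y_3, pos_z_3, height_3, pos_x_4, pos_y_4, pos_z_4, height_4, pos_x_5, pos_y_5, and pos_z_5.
pos_x_1 = 7; pos_y_1 = 1.5; pos_z_1 = 6.5; width_1 = 2; depth_1 = 2.5; pos_x_2 = 8; pos_z_2 = 3; radius_2 = 1.5; pos_x_3 = 7; pos_y_3 = 7.5; pos_z_3 = 3.5; height_3 = 2.5; pos_x_4 = 3.5; pos_y_4 = 2; pos_z_4 = 0.5; height_4 = 4.5; pos_x_5 = 8; pos_y_5 = 5.5; pos_z_5 = 6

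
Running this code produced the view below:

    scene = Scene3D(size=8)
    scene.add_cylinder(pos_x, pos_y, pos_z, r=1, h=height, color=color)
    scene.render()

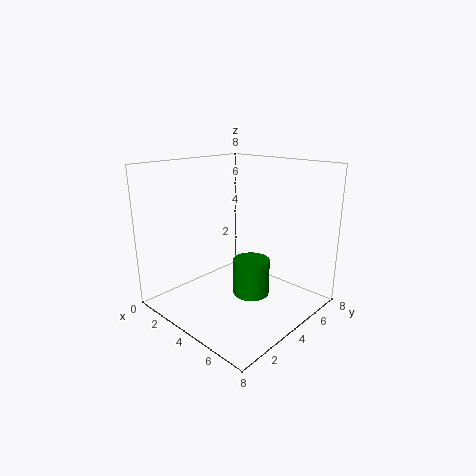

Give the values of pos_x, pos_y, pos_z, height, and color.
pos_x = 5
pos_y = 4
pos_z = 1
height = 2
color = 'green'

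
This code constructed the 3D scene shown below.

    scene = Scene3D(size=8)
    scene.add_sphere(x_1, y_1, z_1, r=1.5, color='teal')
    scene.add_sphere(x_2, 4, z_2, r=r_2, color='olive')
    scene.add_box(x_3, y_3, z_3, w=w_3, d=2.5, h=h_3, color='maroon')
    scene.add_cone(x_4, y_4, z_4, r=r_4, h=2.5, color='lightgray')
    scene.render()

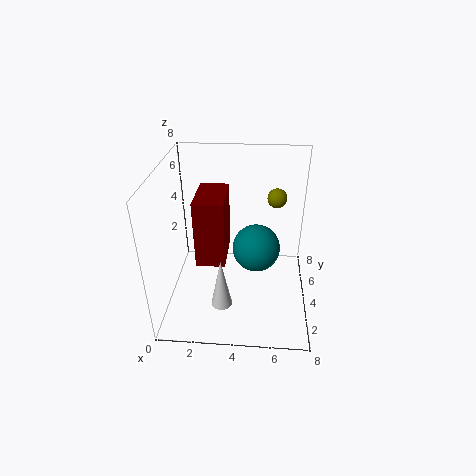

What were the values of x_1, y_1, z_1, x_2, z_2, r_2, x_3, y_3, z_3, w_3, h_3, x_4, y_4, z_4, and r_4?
x_1 = 5; y_1 = 6; z_1 = 2; x_2 = 6; z_2 = 6.5; r_2 = 0.5; x_3 = 2; y_3 = 2; z_3 = 3.5; w_3 = 1.5; h_3 = 3.5; x_4 = 3.5; y_4 = 0.5; z_4 = 2.5; r_4 = 0.5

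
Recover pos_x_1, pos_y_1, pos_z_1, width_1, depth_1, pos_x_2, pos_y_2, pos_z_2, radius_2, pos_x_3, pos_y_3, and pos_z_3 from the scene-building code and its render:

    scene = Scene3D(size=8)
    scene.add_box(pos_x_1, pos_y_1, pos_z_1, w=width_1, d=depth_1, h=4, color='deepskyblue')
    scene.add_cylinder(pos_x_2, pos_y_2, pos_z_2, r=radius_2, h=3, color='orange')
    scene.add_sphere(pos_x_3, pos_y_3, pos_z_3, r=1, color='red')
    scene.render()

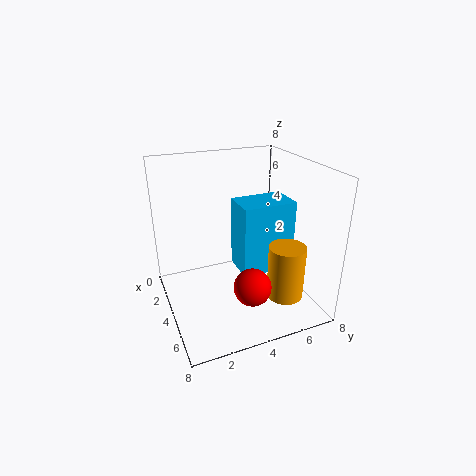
pos_x_1 = 3; pos_y_1 = 4; pos_z_1 = 2; width_1 = 2; depth_1 = 3; pos_x_2 = 6; pos_y_2 = 6; pos_z_2 = 1; radius_2 = 1; pos_x_3 = 6; pos_y_3 = 4; pos_z_3 = 2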